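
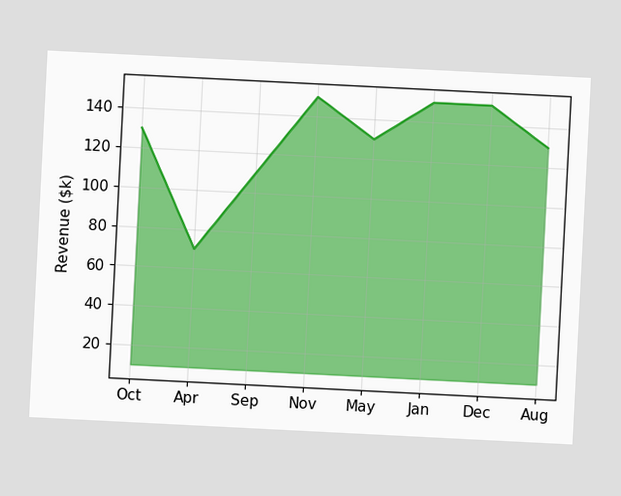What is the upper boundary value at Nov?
The chart is tilted about 3° clockwise. At Nov the upper boundary is at $150k.

$150k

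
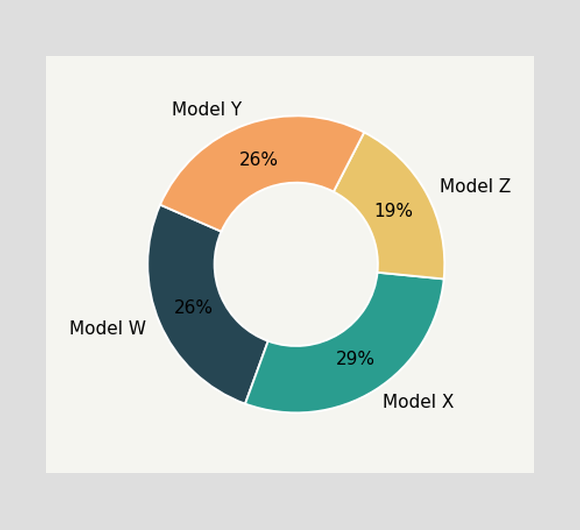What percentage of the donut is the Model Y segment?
26%

The Model Y segment takes up 26% of the ring.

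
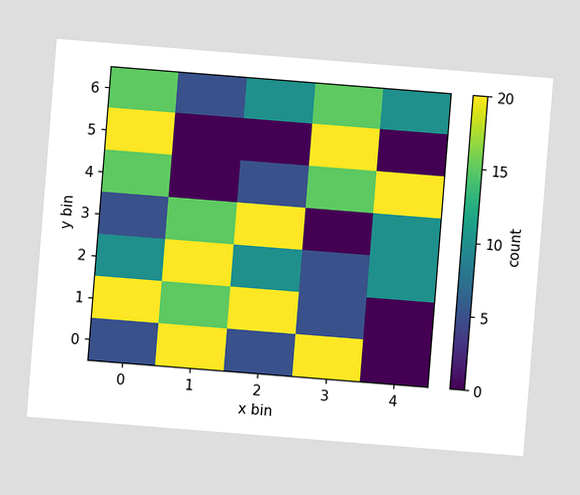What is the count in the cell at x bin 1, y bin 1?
The chart is tilted about 5° clockwise. Matching the cell (1, 1) against the colorbar gives 15.

15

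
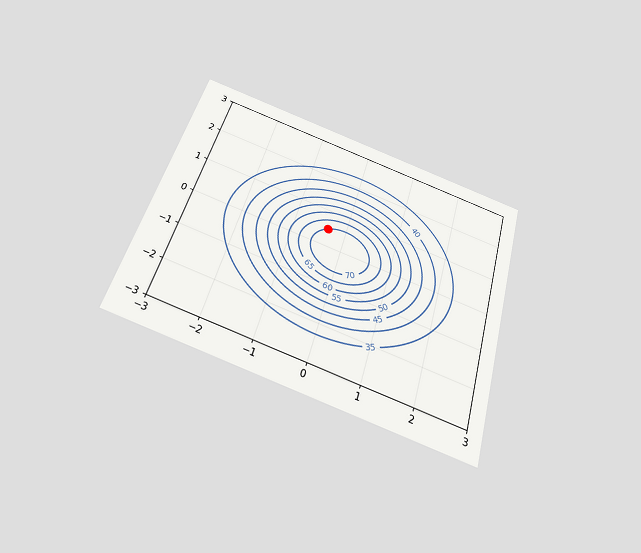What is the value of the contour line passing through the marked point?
70

The chart is tilted about 16° clockwise and viewed slightly from below. The marked point sits on the contour labelled 70.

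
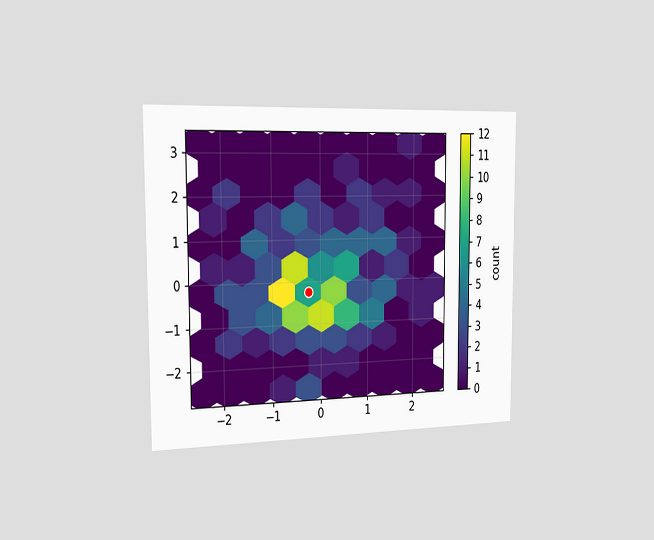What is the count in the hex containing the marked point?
The chart is viewed slightly from the left. The marked hex reads 7 on the colorbar.

7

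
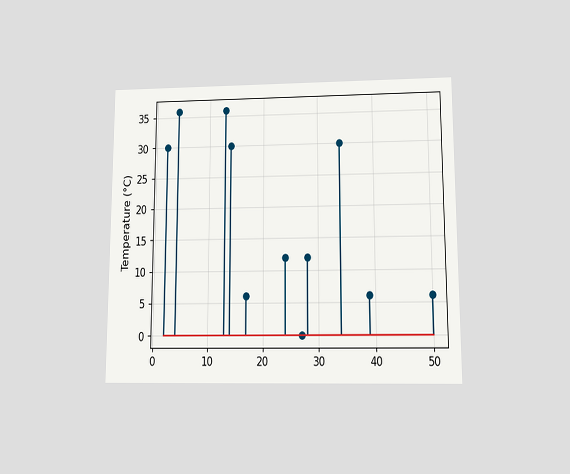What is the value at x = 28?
12°C

The chart is viewed slightly from below. The stem at x=28 reaches 12°C.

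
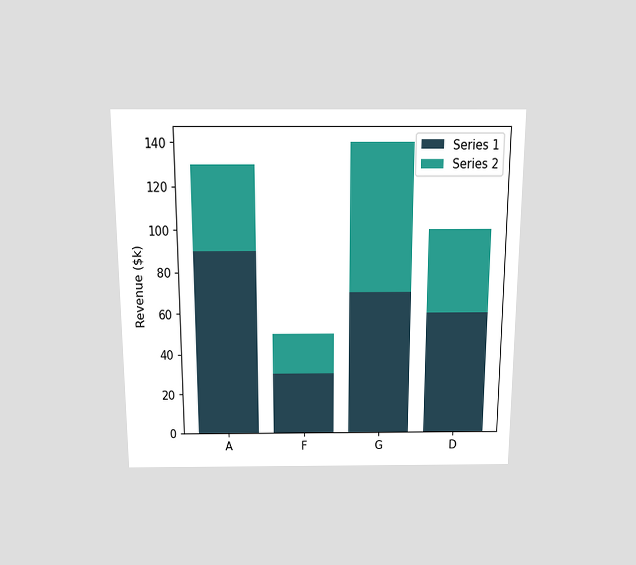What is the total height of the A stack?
The chart is viewed slightly from above. The A stack's top reaches $130k on the y-axis.

$130k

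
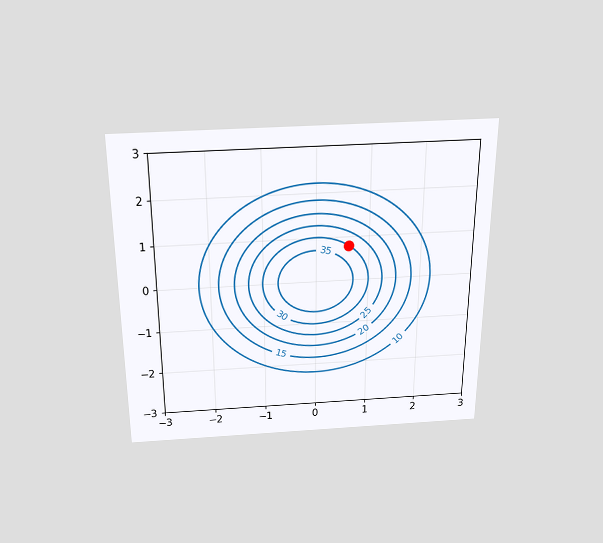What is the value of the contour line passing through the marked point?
The chart is viewed slightly from above. The marked point sits on the contour labelled 30.

30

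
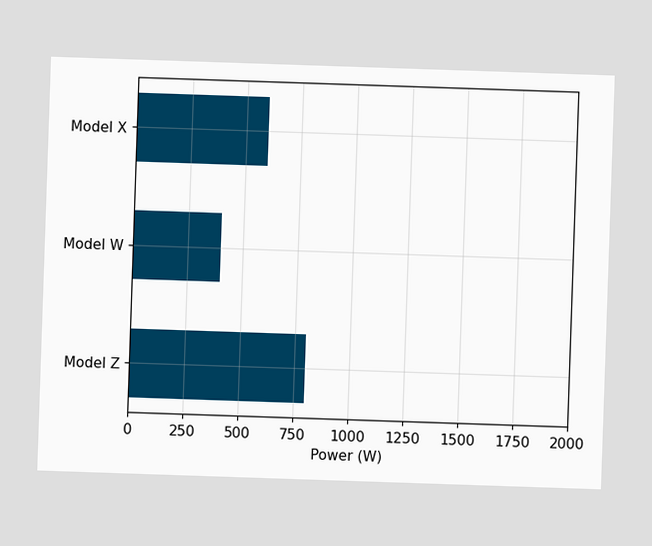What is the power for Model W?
400W

Reading along the chart's x-axis, the Model W bar reaches 400W.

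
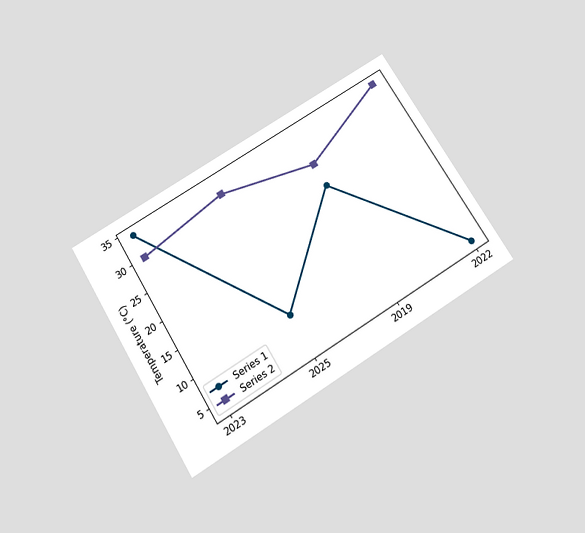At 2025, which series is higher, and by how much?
The chart is tilted about 32° counter-clockwise and viewed slightly from below. At 2025, Series 2 sits above the other line by 22°C.

Series 2, by 22°C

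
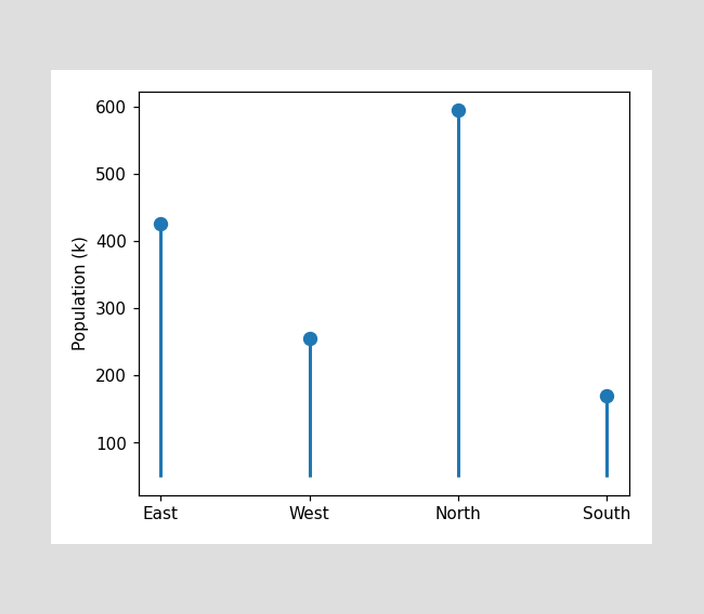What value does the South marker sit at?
170k

The South marker sits at 170k.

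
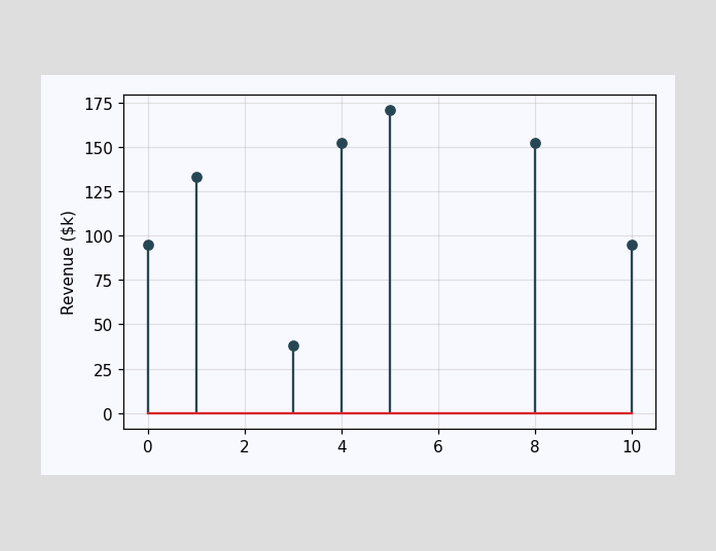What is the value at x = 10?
$95k

The stem at x=10 reaches $95k.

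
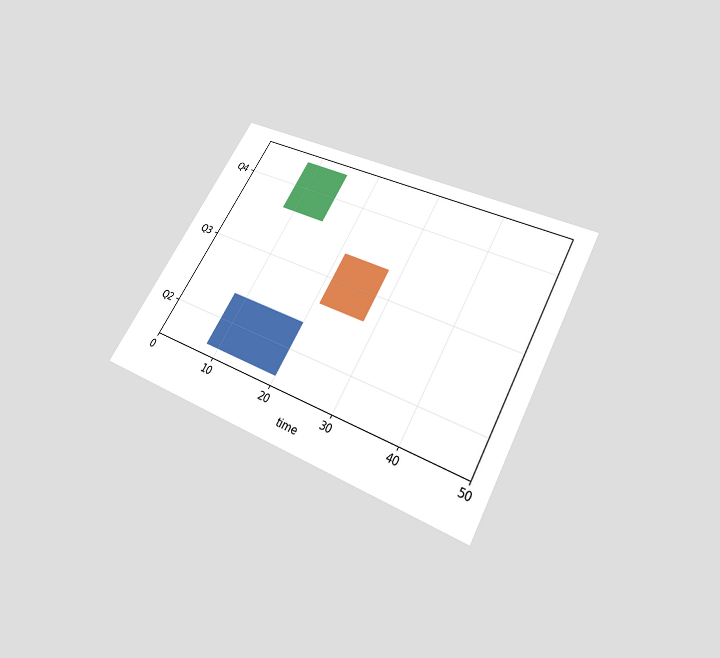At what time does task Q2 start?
The chart is tilted about 29° clockwise and viewed slightly from below. The Q2 bar begins at t=8.

8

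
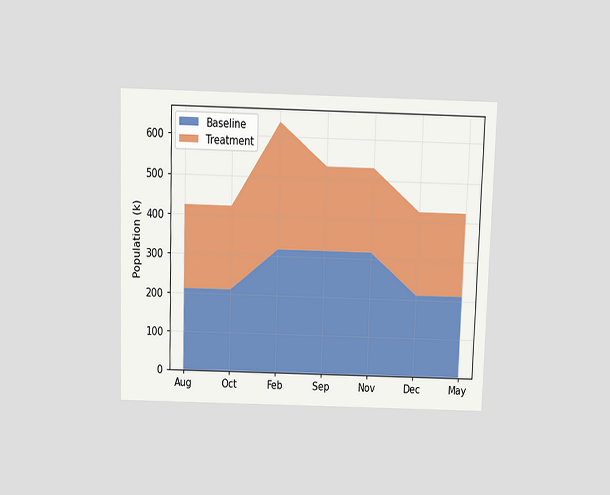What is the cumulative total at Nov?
The chart is viewed slightly from above. The stacked total at Nov reaches 530k.

530k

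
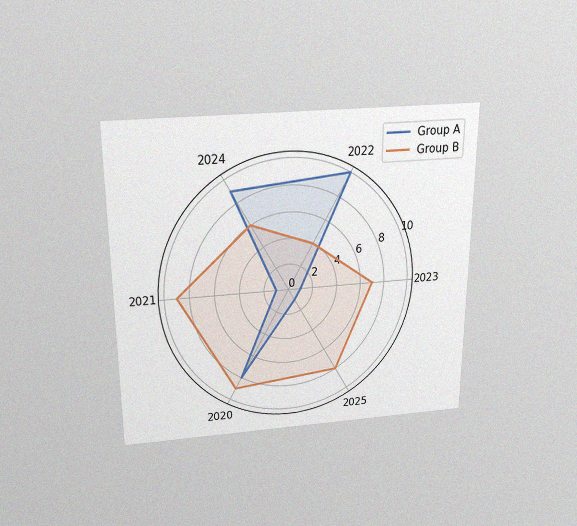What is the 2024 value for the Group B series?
The chart is viewed slightly from above, with some photo noise. On the 2024 axis, Group B reaches 6.

6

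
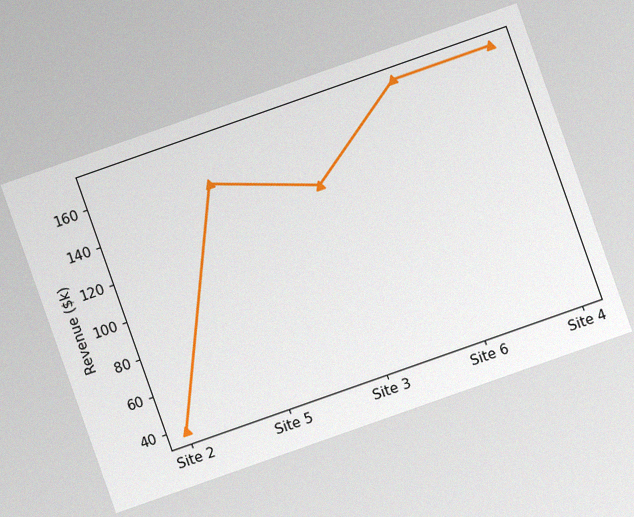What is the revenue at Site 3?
The chart is tilted about 19° counter-clockwise, with some photo noise. At Site 3, the line is at $133k.

$133k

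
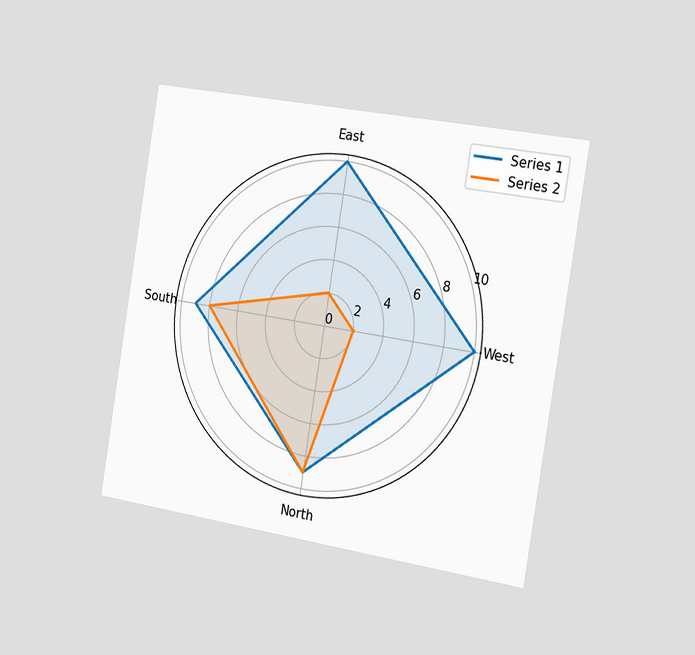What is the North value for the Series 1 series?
9

The chart is tilted about 9° clockwise and viewed slightly from the right. On the North axis, Series 1 reaches 9.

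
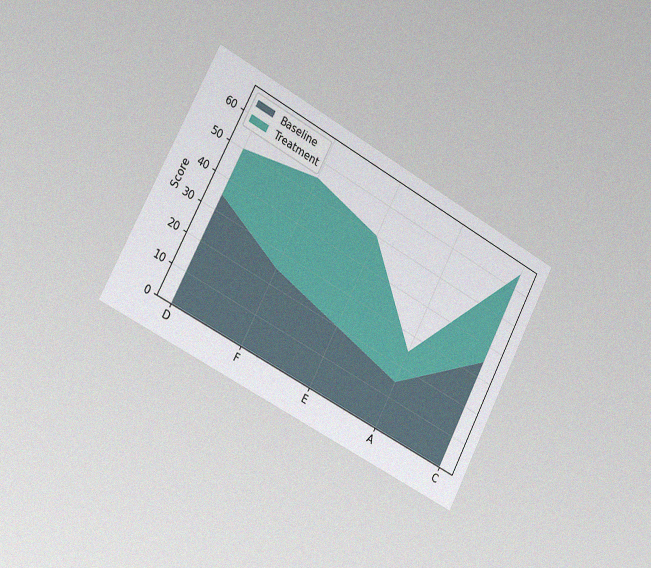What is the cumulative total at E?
The chart is tilted about 28° clockwise and viewed slightly from the left, with some photo noise. The stacked total at E reaches 50.

50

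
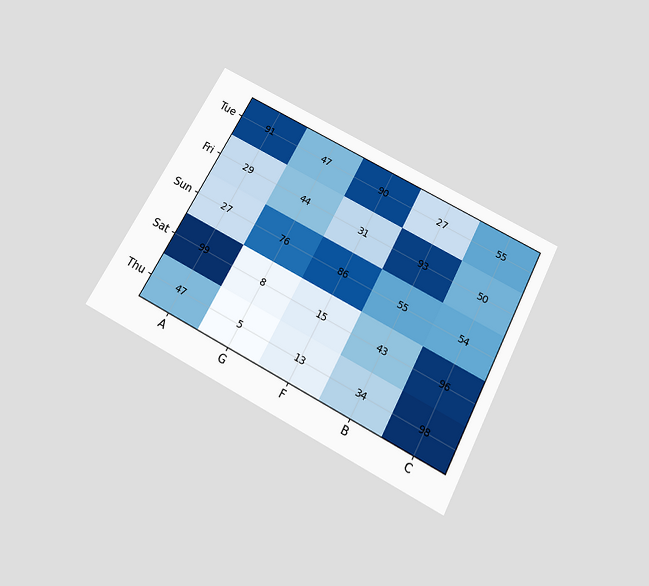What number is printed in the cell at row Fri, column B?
The chart is tilted about 28° clockwise and viewed slightly from below. The (Fri, B) cell reads 93.

93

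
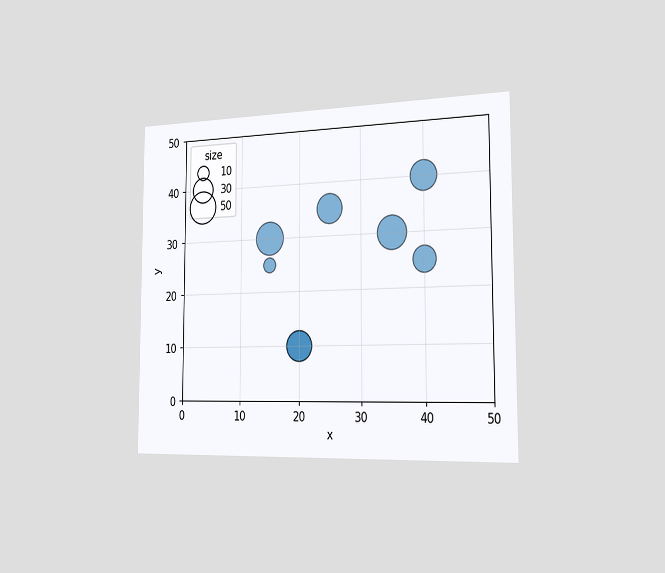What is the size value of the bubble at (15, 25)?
The chart is viewed slightly from the right. Matching the bubble at (15, 25) against the size legend gives 10.

10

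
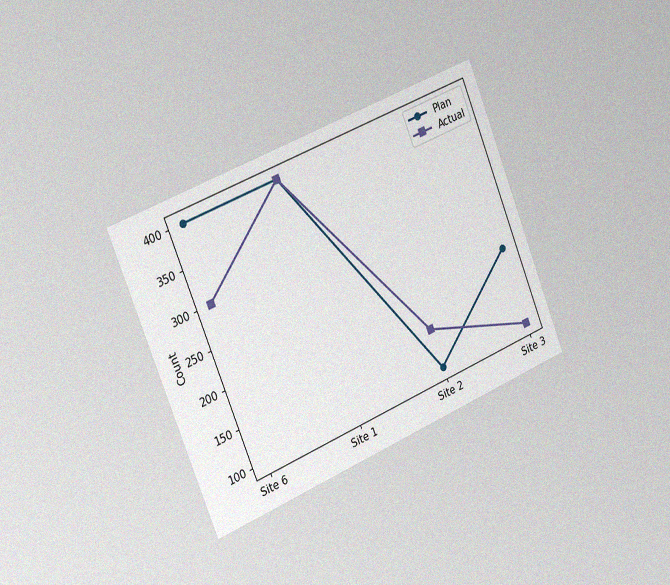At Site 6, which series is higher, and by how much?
The chart is tilted about 22° counter-clockwise and viewed slightly from the left, with some photo noise. At Site 6, Plan sits above the other line by 100.

Plan, by 100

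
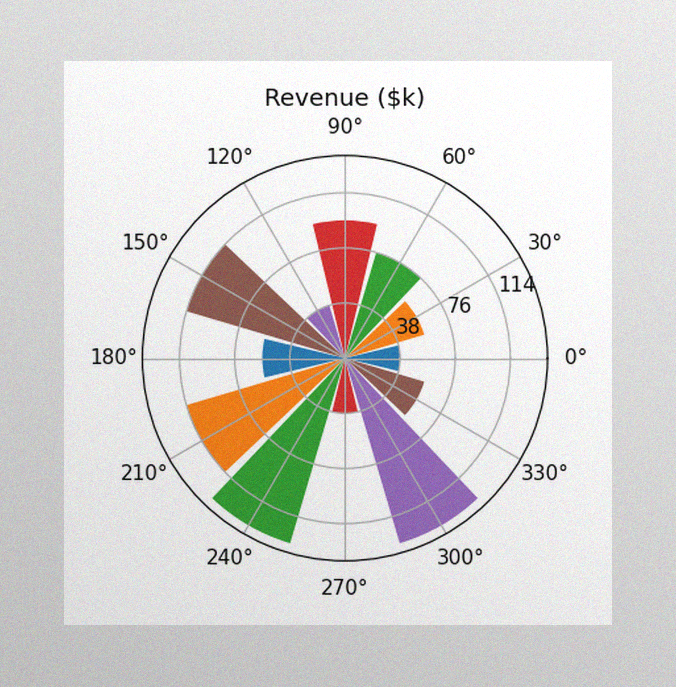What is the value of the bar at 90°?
$95k

The image has some photo noise and uneven lighting. The bar at 90° reaches $95k on the radial axis.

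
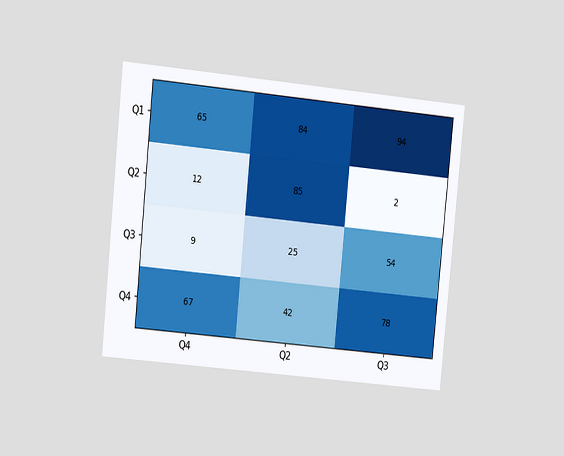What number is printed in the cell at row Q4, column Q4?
67

The chart is tilted about 6° clockwise and viewed slightly from the left. The (Q4, Q4) cell reads 67.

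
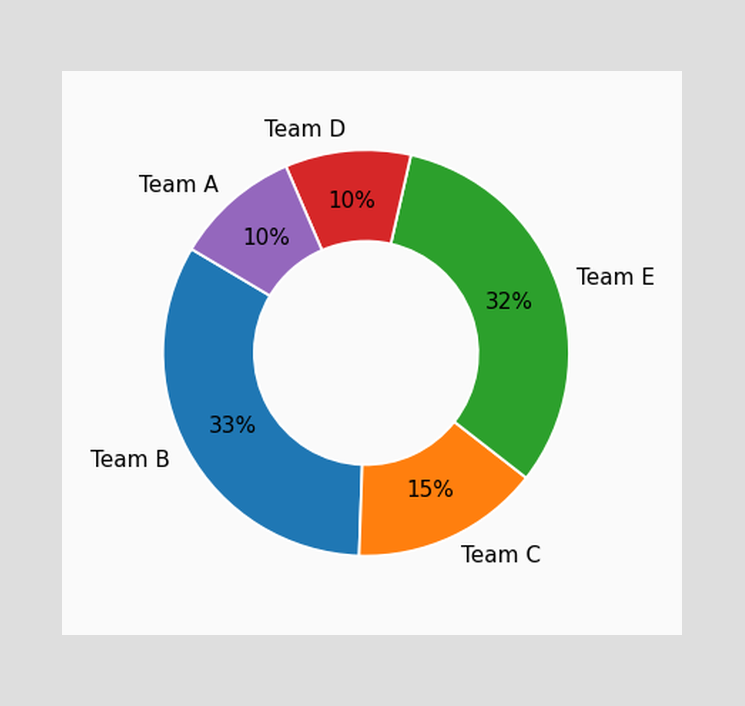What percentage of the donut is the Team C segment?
15%

The Team C segment takes up 15% of the ring.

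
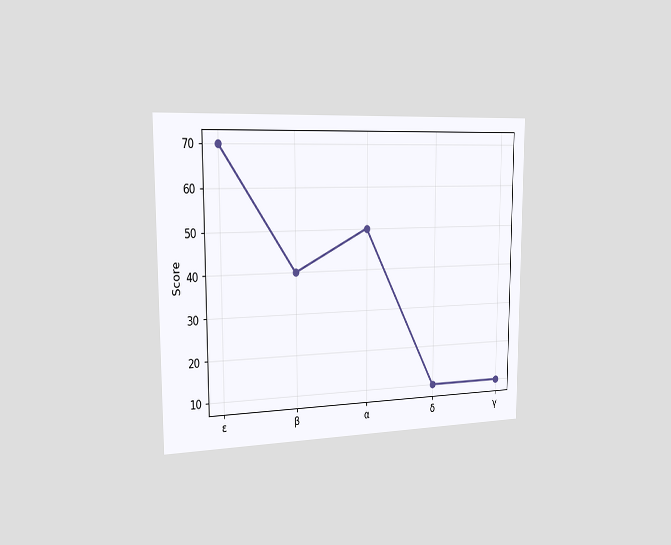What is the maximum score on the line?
The chart is viewed slightly from the left. The highest point is at ε, and reading across to the y-axis gives 70.

70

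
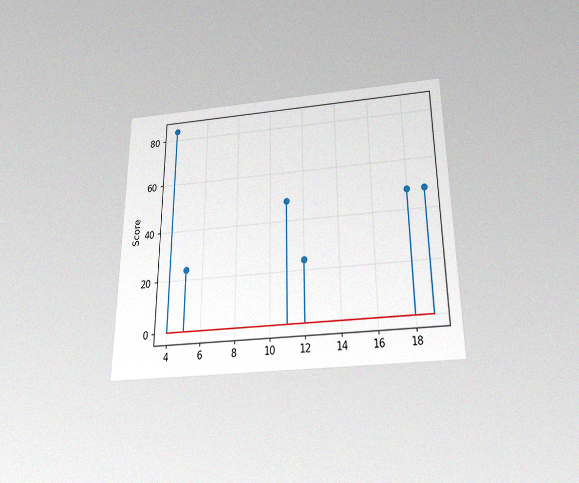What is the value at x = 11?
The chart is viewed slightly from below, with some photo noise. The stem at x=11 reaches 48.

48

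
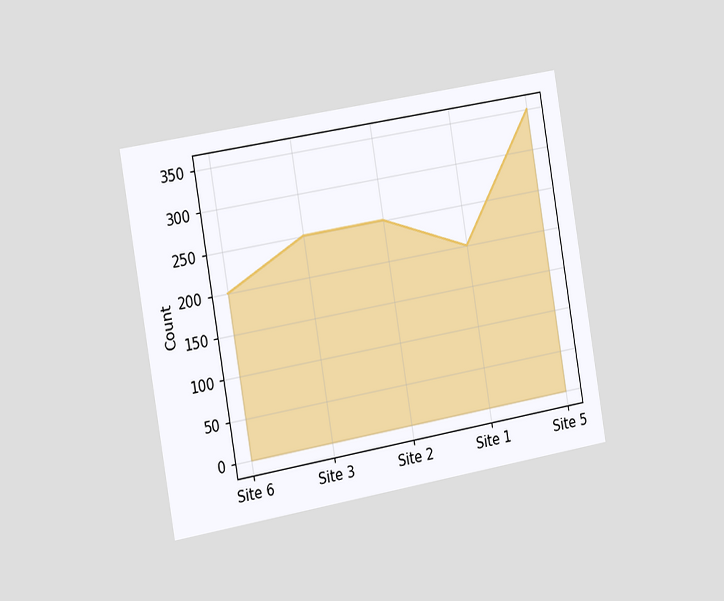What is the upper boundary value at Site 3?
250

The chart is tilted about 10° counter-clockwise and viewed slightly from the left. At Site 3 the upper boundary is at 250.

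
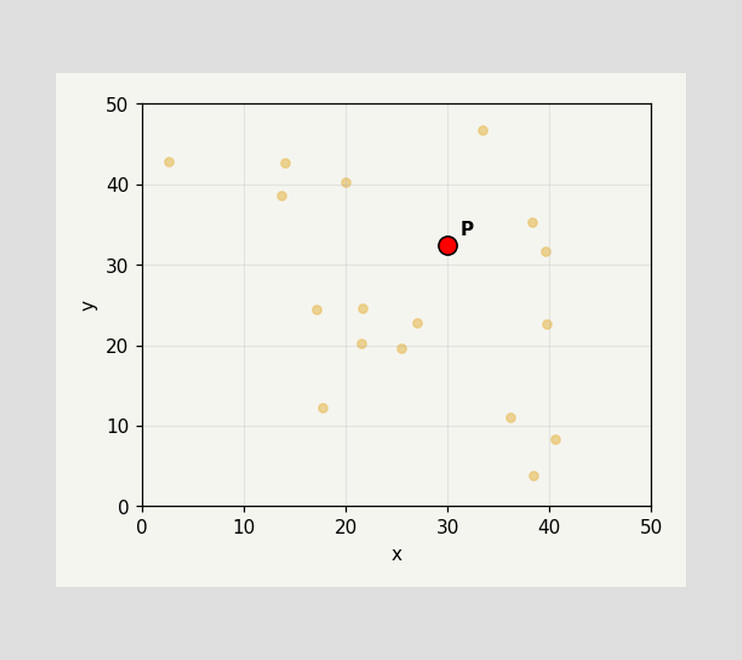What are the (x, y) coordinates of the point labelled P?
(30, 32.5)

Following the gridlines from P to each axis, P sits at (30, 32.5).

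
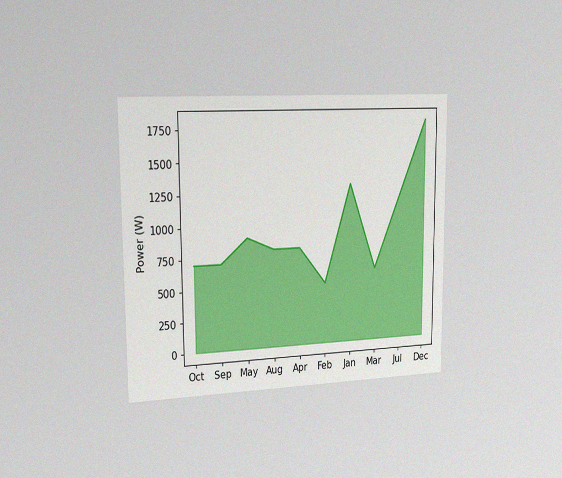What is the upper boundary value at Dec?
1800W

The chart is viewed slightly from the left, with some photo noise. At Dec the upper boundary is at 1800W.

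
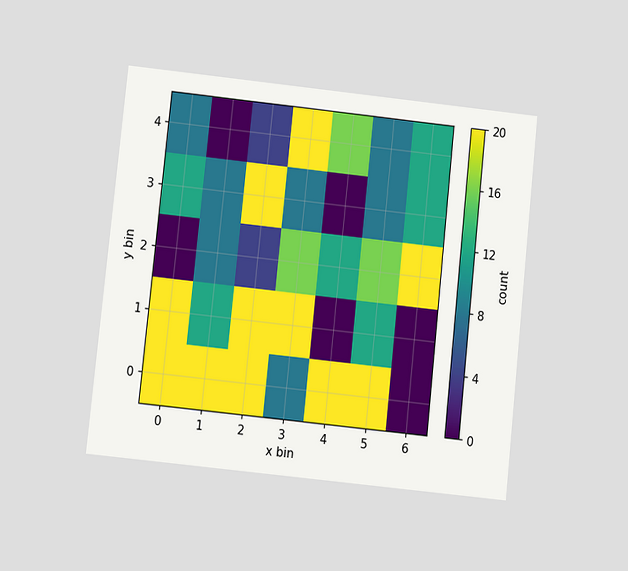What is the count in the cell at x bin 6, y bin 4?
The chart is tilted about 6° clockwise and viewed at a slight angle. Matching the cell (6, 4) against the colorbar gives 12.

12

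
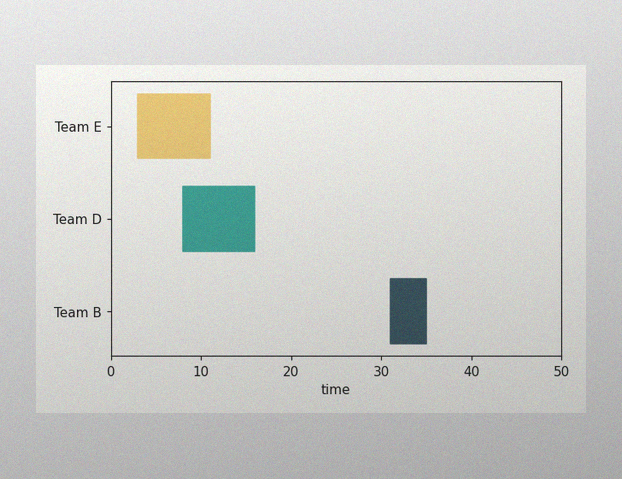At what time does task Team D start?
The image has some photo noise and uneven lighting. The Team D bar begins at t=8.

8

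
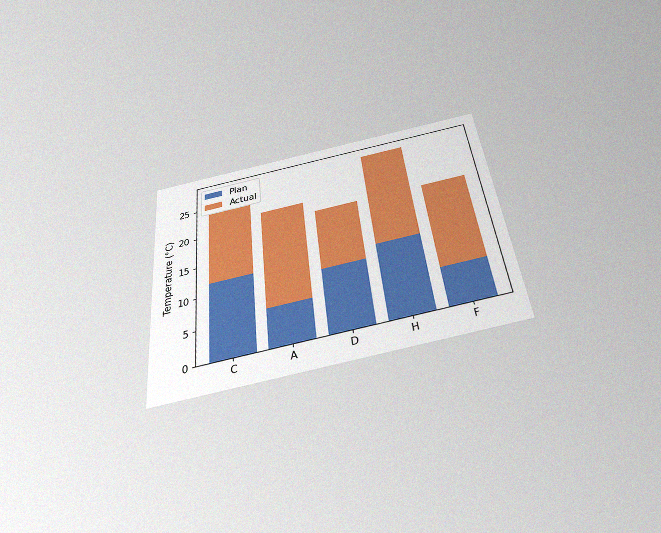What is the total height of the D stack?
20°C

The chart is tilted about 6° counter-clockwise and viewed slightly from below, with some photo noise. The D stack's top reaches 20°C on the y-axis.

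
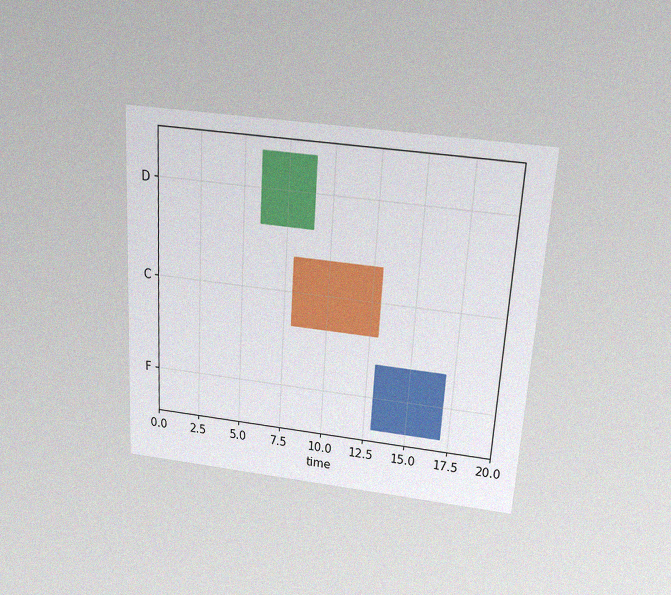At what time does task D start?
6

The chart is tilted about 3° clockwise and viewed slightly from above, with some photo noise. The D bar begins at t=6.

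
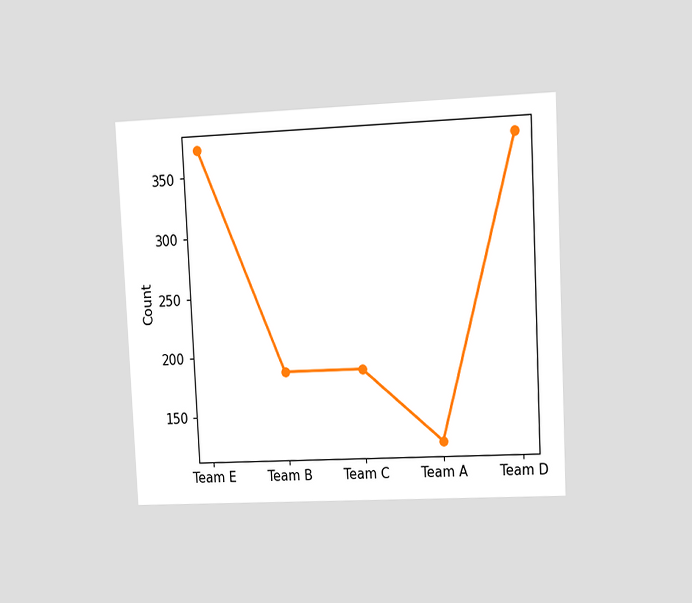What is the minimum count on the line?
124

The chart is tilted about 3° counter-clockwise and viewed at a slight angle. The lowest point is at Team A, and reading across to the y-axis gives 124.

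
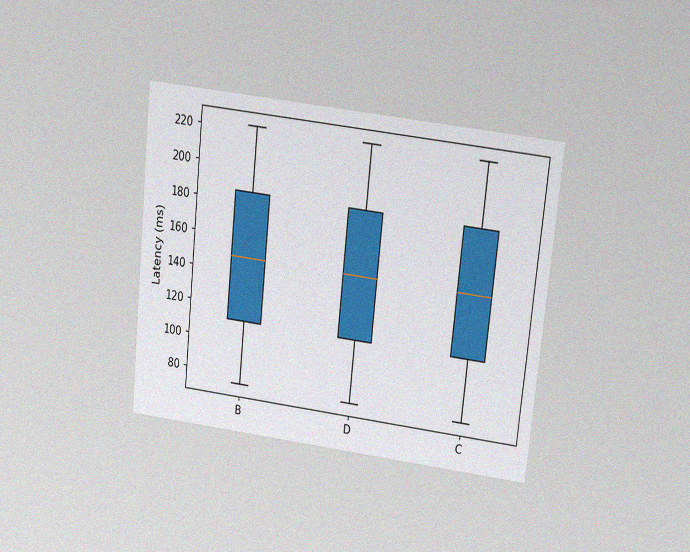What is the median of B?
148ms

The chart is tilted about 6° clockwise and viewed slightly from above, with some photo noise. The median line in the B box sits at 148ms.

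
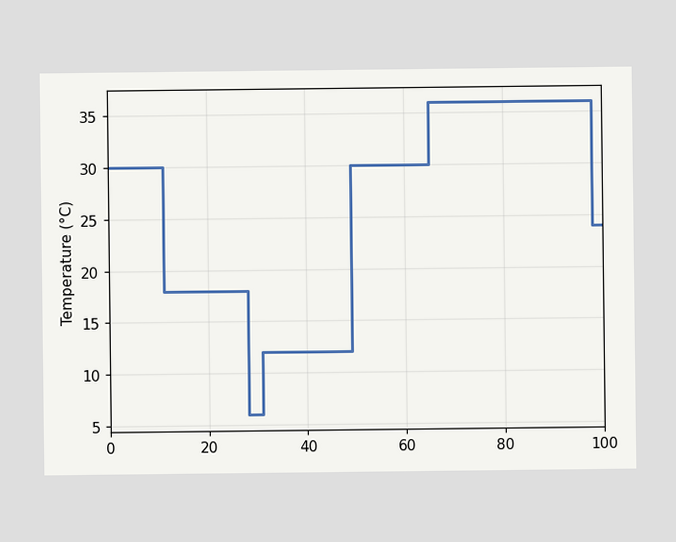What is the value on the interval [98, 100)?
24°C

On [98, 100) the step sits at 24°C.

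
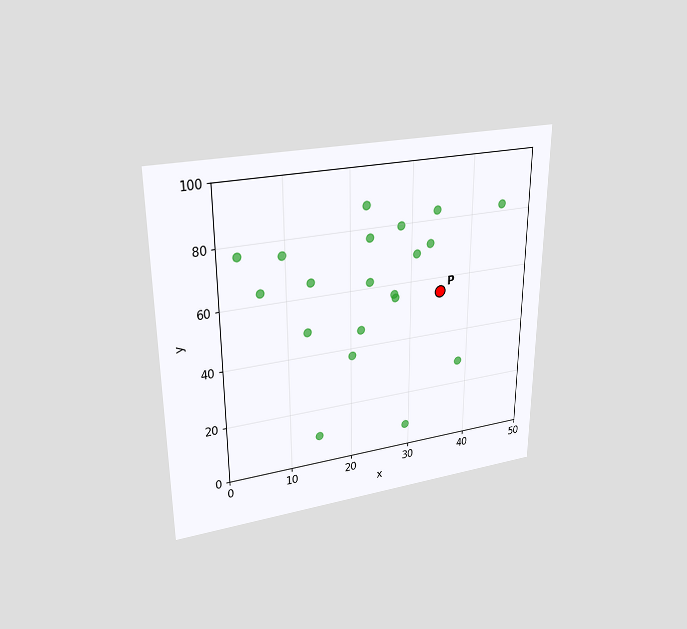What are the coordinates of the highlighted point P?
(35, 55)

The chart is viewed slightly from above. Following the gridlines from P to each axis, P sits at (35, 55).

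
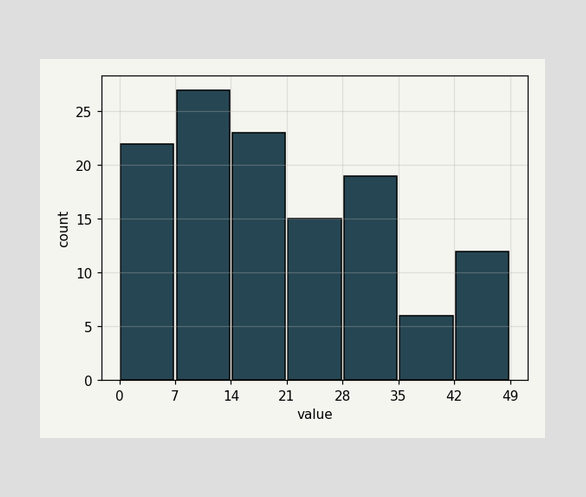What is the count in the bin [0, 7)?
The [0, 7) bin has height 22.

22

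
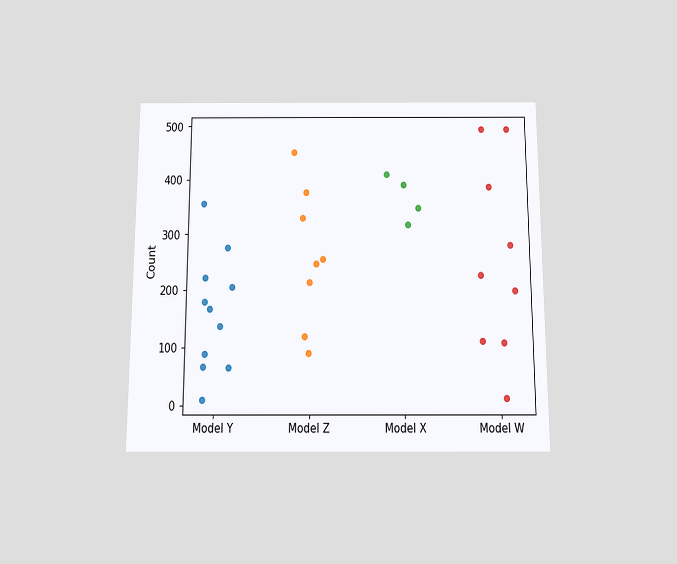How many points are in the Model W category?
The chart is viewed slightly from below. Counting the markers in the Model W column gives 9.

9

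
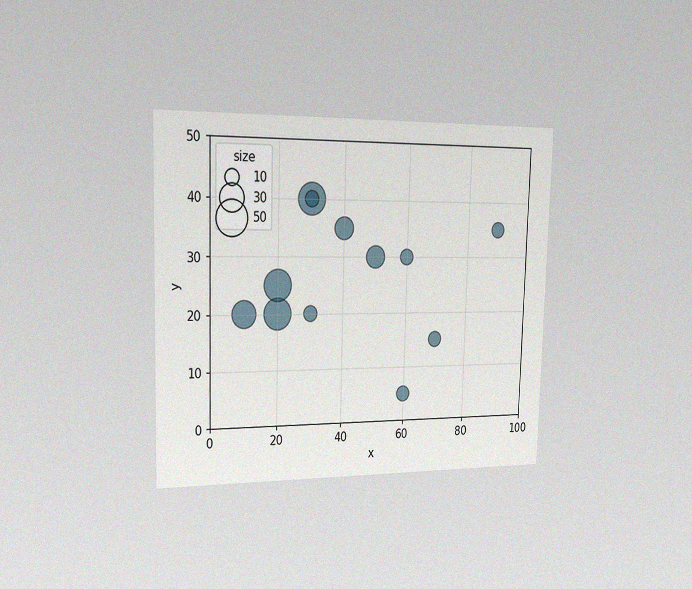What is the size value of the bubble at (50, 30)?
20

The chart is viewed slightly from the left, with some photo noise. Matching the bubble at (50, 30) against the size legend gives 20.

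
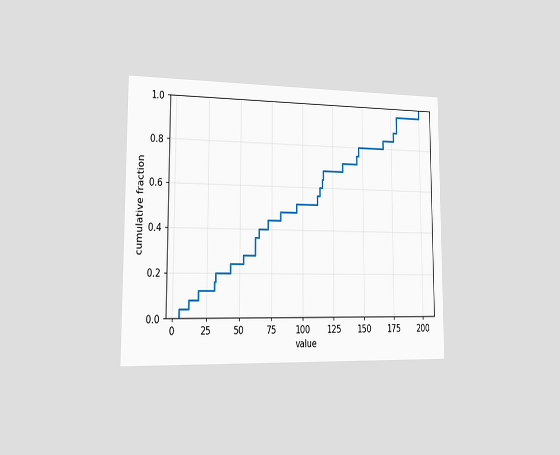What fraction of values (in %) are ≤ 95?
52%

The chart is viewed slightly from the left. At x=95 the ECDF step is at 52%.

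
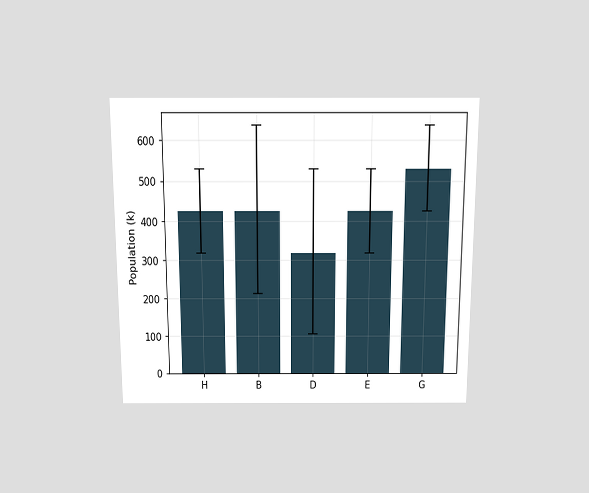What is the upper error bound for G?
The chart is viewed slightly from above. The G bar's upper whisker reaches 636k.

636k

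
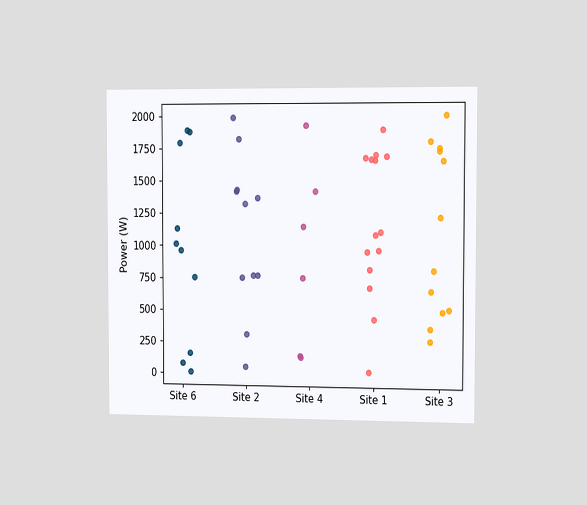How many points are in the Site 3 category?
12

The chart is viewed slightly from the right. Counting the markers in the Site 3 column gives 12.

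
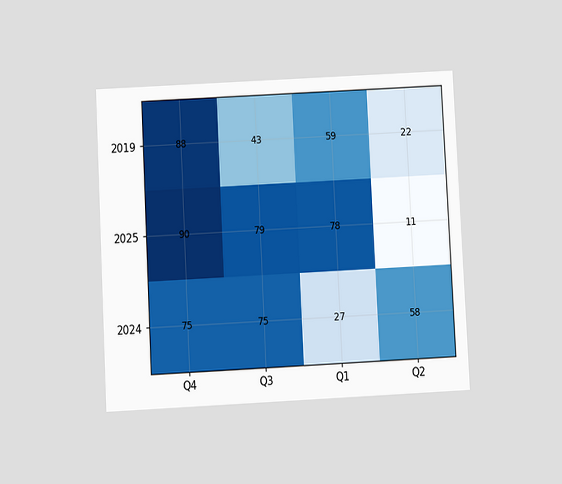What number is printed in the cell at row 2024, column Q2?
58

The chart is tilted about 3° counter-clockwise and viewed slightly from below. The (2024, Q2) cell reads 58.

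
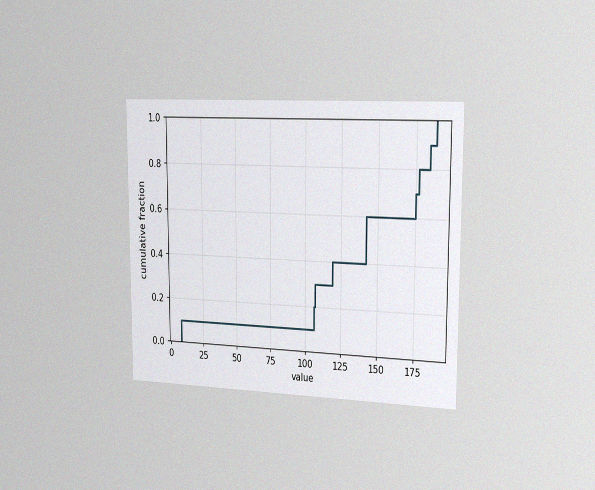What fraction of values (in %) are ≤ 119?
40%

The chart is viewed slightly from the right, with some photo noise. At x=119 the ECDF step is at 40%.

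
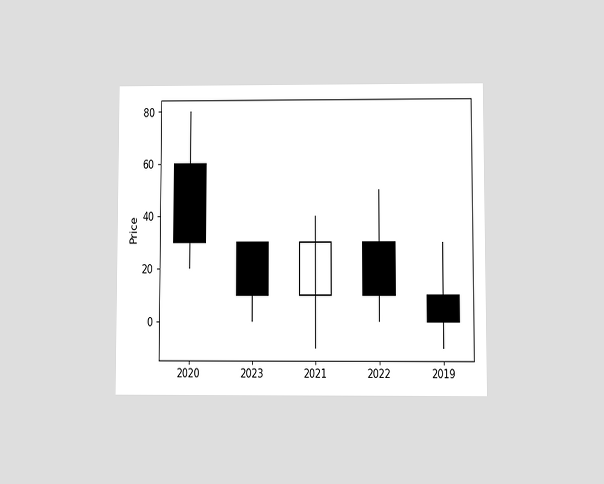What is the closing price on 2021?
30

The chart is viewed at a slight angle. The 2021 candle closes at 30.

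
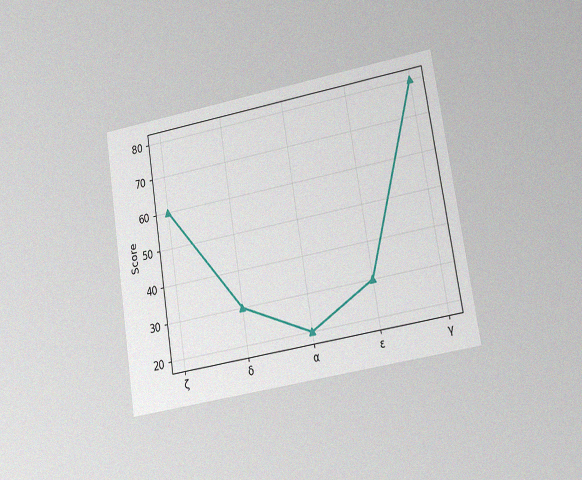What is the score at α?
20

The chart is tilted about 9° counter-clockwise and viewed at a slight angle, with some photo noise. At α, the line is at 20.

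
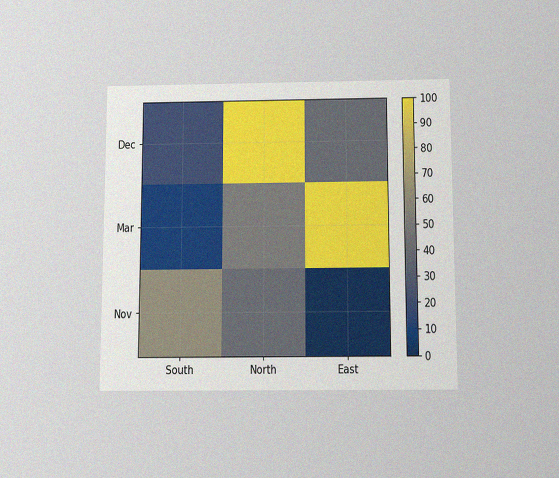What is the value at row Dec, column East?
40

The chart is viewed slightly from below, with some photo noise. Matching cell (Dec, East) against the colorbar gives 40.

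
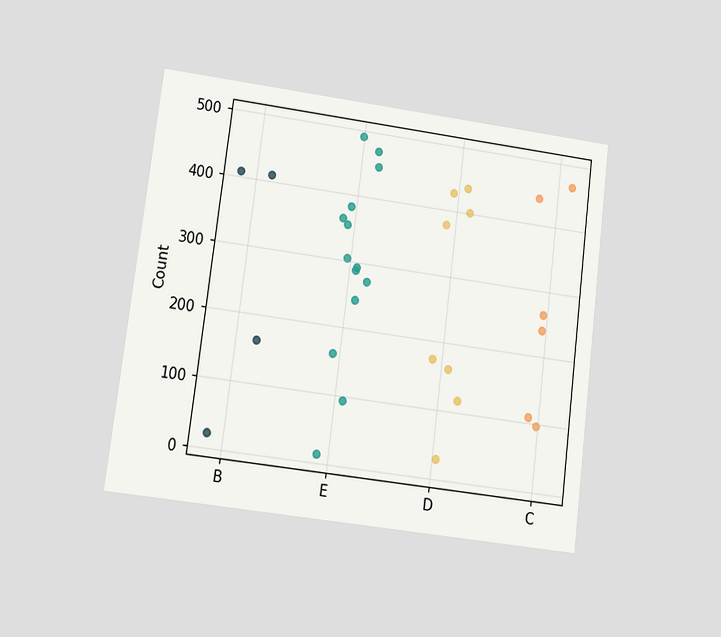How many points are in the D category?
8

The chart is tilted about 7° clockwise and viewed at a slight angle. Counting the markers in the D column gives 8.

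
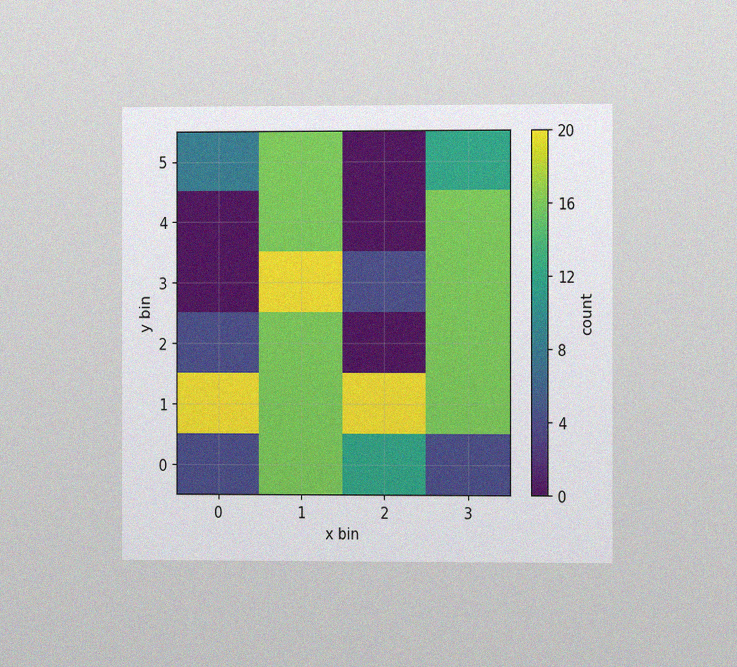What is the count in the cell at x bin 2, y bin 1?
20

The chart is viewed slightly from the right, with some photo noise. Matching the cell (2, 1) against the colorbar gives 20.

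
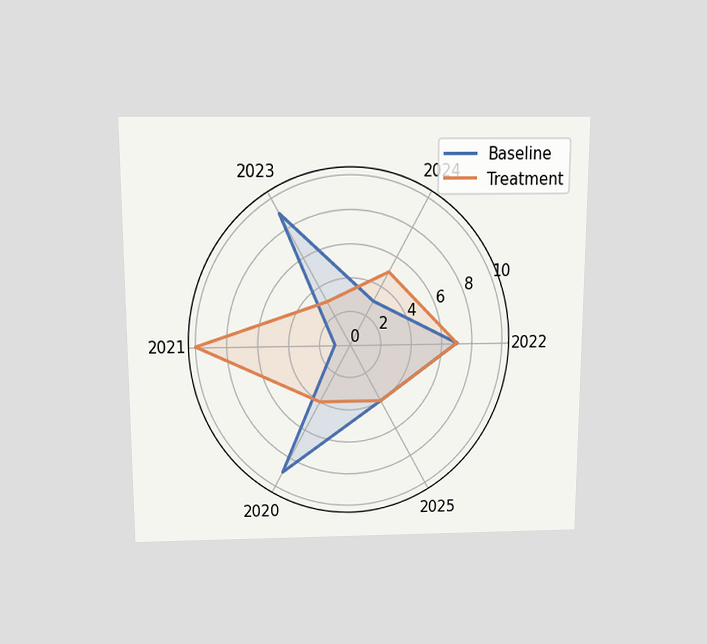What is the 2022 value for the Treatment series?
7

The chart is viewed slightly from above. On the 2022 axis, Treatment reaches 7.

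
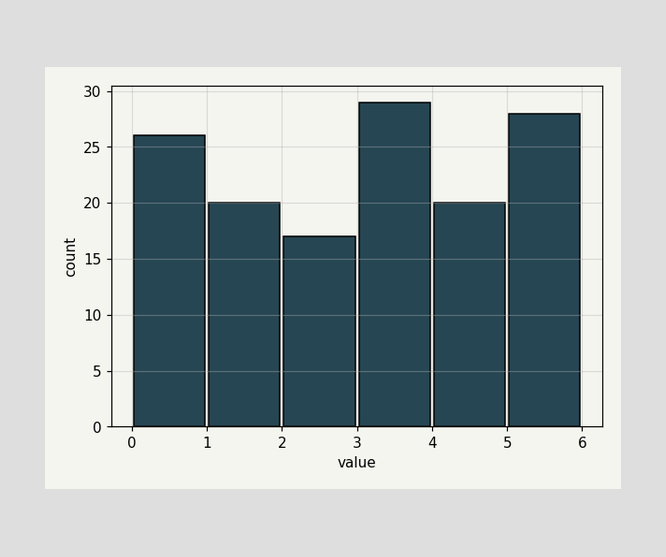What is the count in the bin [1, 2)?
The [1, 2) bin has height 20.

20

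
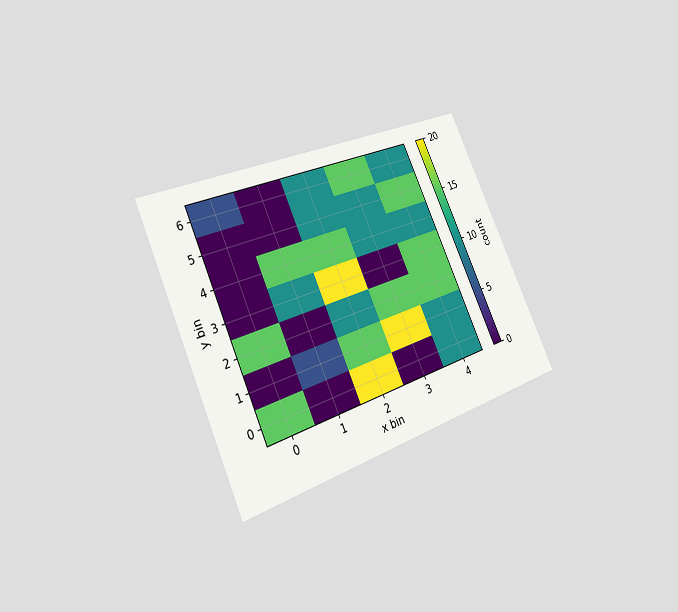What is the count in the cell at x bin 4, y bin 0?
10

The chart is tilted about 24° counter-clockwise and viewed slightly from the left. Matching the cell (4, 0) against the colorbar gives 10.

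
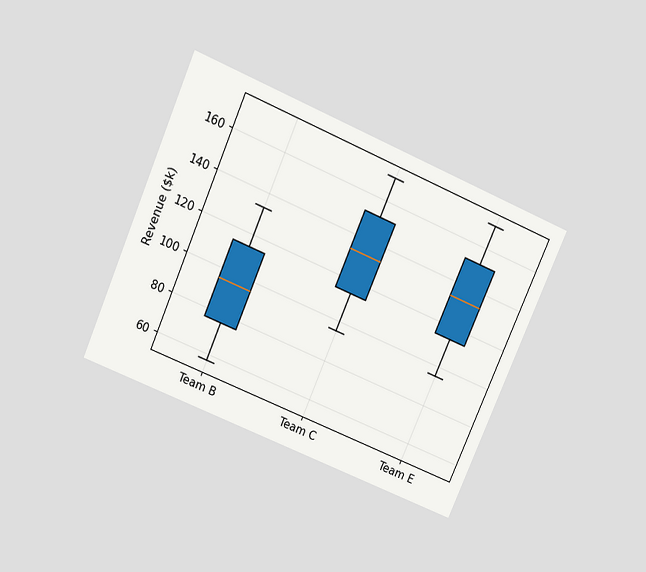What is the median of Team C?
$133k

The chart is tilted about 23° clockwise and viewed slightly from above. The median line in the Team C box sits at $133k.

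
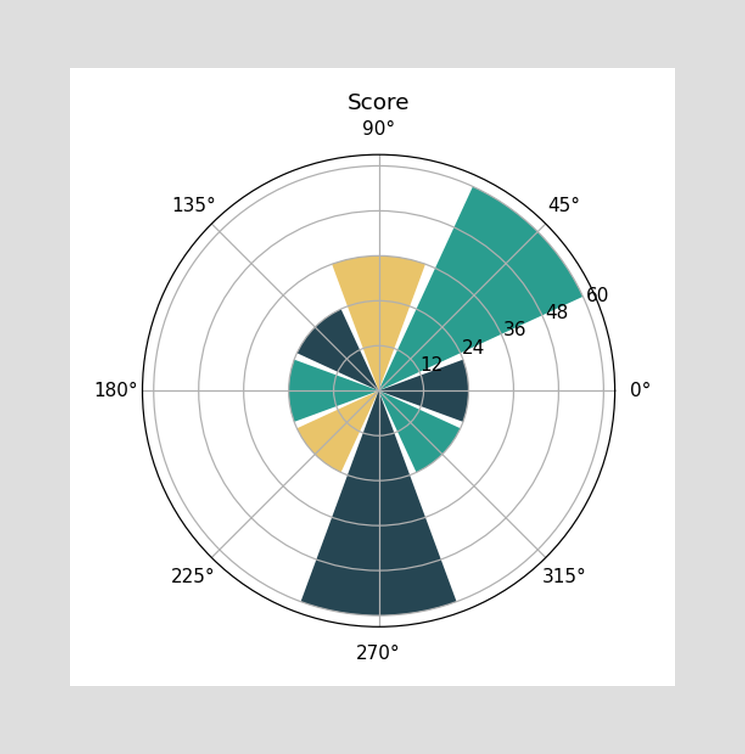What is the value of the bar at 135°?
24

The bar at 135° reaches 24 on the radial axis.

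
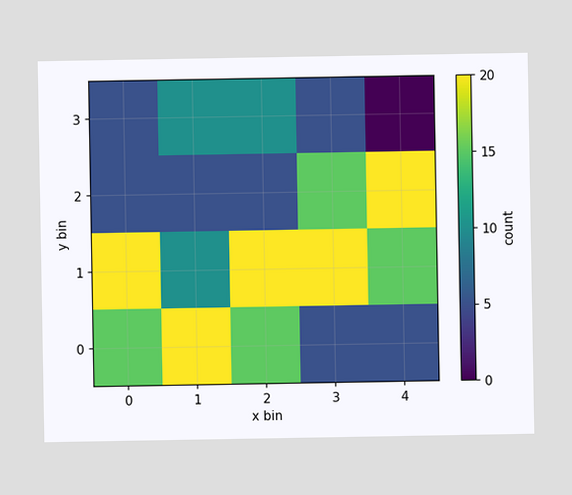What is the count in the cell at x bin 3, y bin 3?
Matching the cell (3, 3) against the colorbar gives 5.

5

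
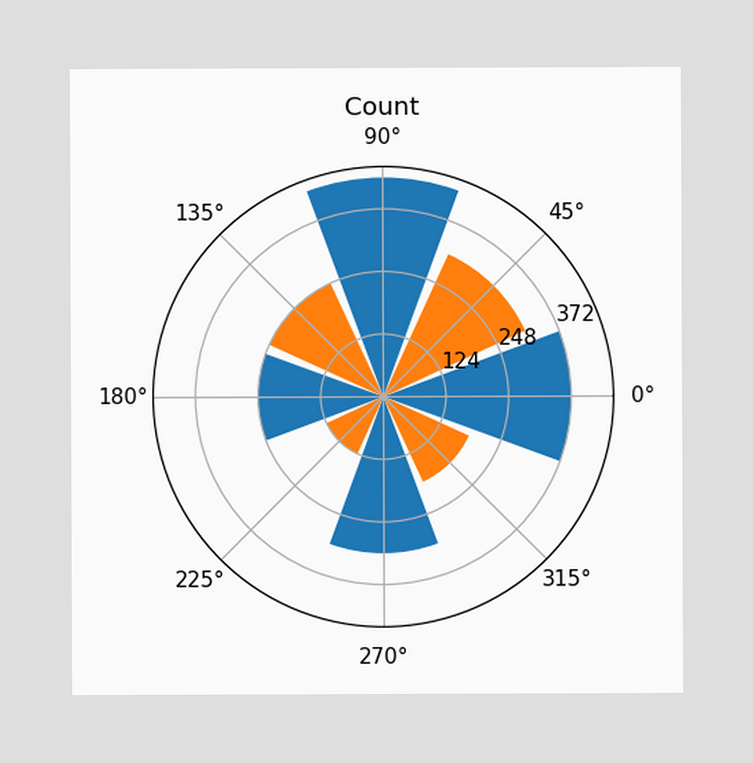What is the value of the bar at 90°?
The bar at 90° reaches 434 on the radial axis.

434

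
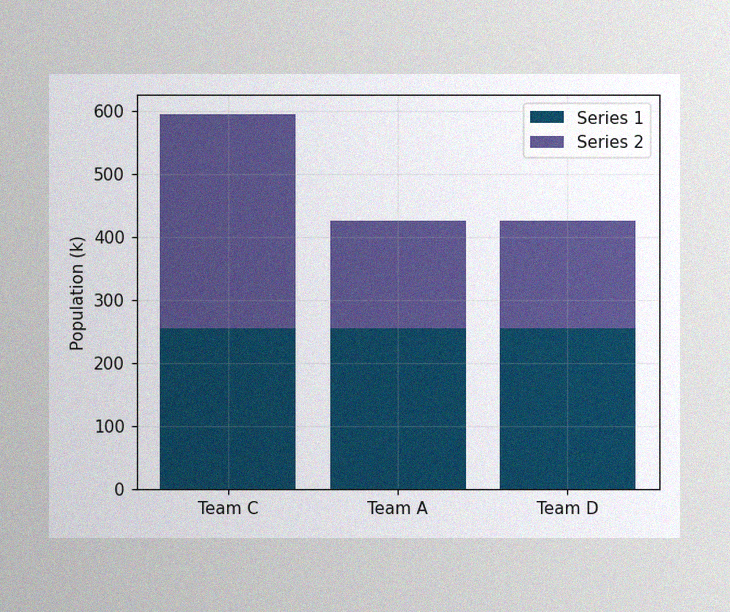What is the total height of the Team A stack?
The image has some photo noise and uneven lighting. The Team A stack's top reaches 425k on the y-axis.

425k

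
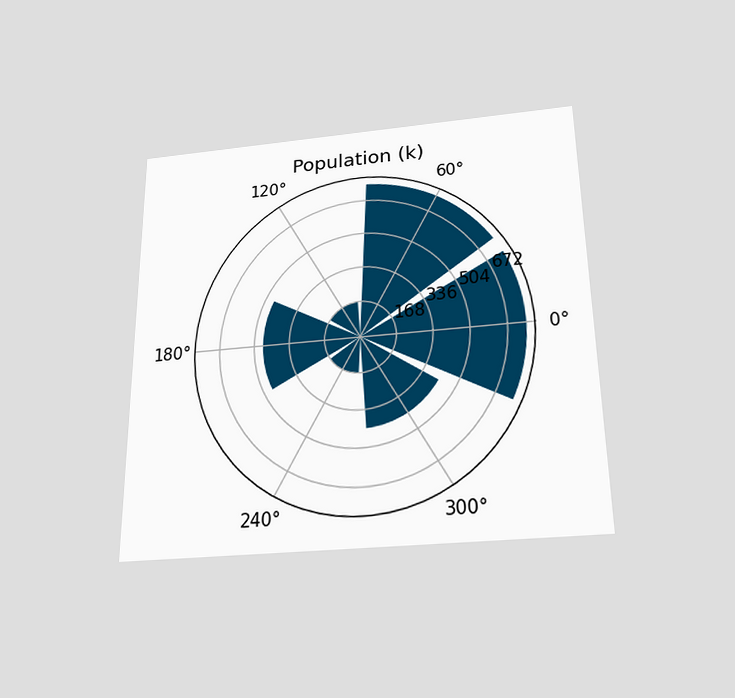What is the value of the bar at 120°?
The chart is viewed slightly from below. The bar at 120° reaches 168k on the radial axis.

168k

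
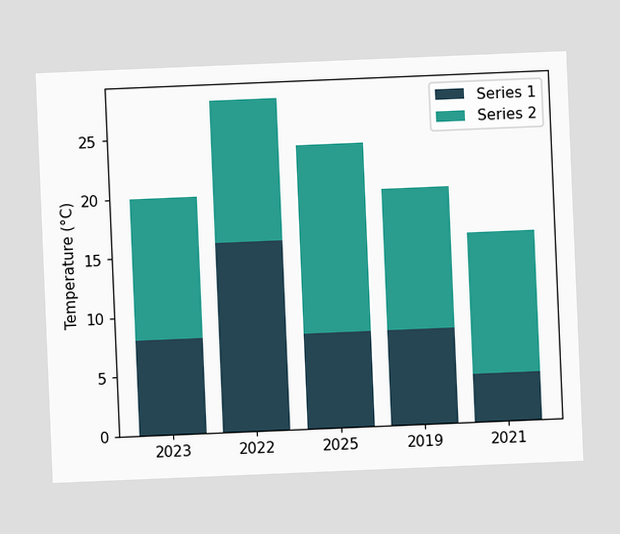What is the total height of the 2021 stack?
16°C

The chart is tilted about 2° counter-clockwise. The 2021 stack's top reaches 16°C on the y-axis.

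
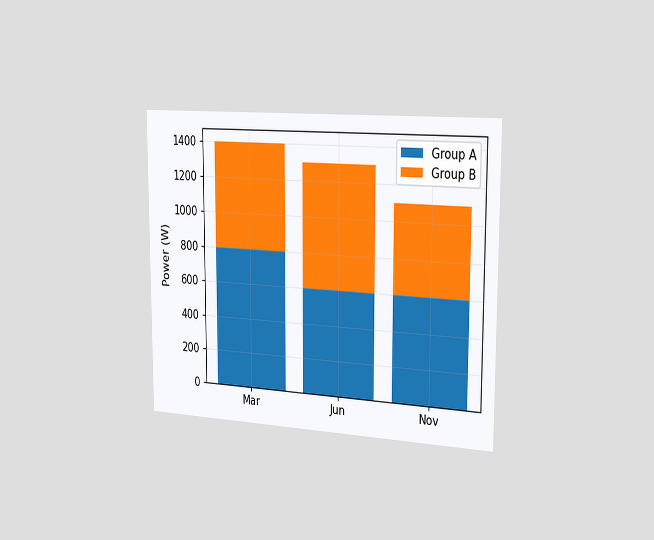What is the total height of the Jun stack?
The chart is viewed slightly from the right. The Jun stack's top reaches 1300W on the y-axis.

1300W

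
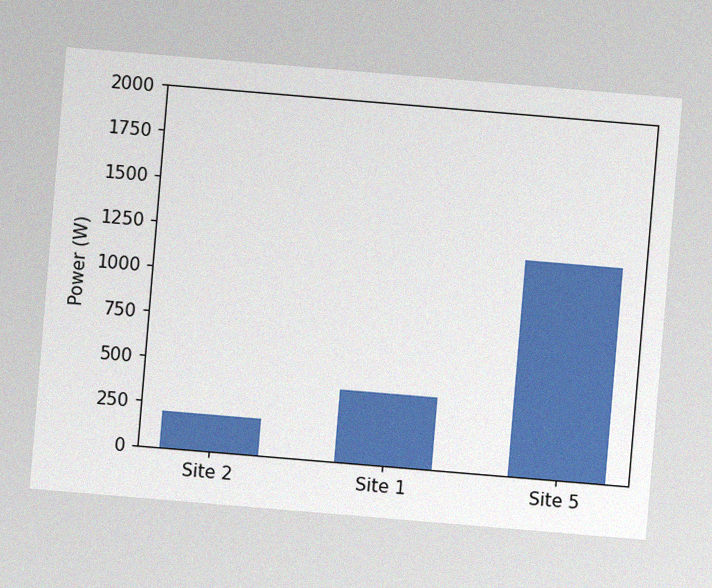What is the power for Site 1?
The chart is tilted about 5° clockwise, with some photo noise. Reading along the chart's y-axis, the Site 1 bar reaches 400W.

400W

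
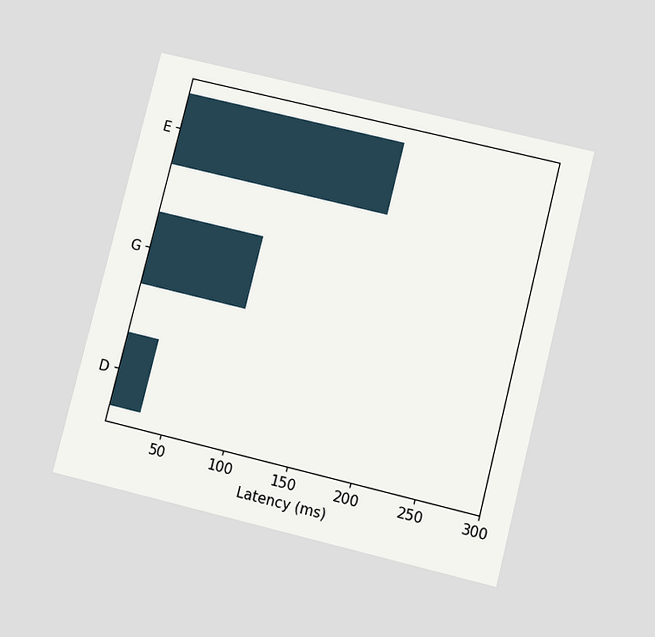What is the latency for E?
180ms

The chart is tilted about 14° clockwise and viewed slightly from below. Reading along the chart's x-axis, the E bar reaches 180ms.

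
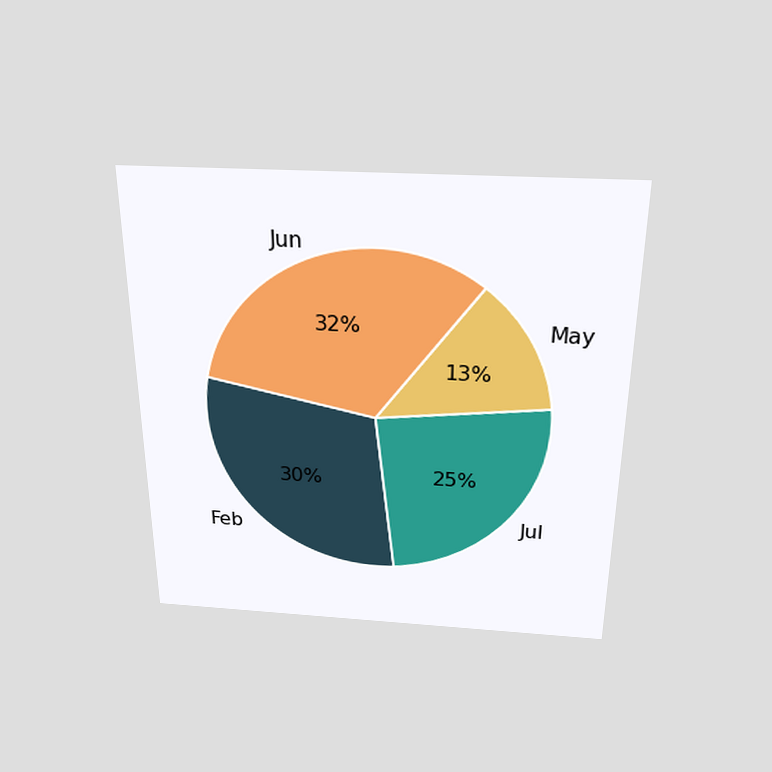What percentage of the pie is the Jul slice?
The chart is viewed slightly from above. The Jul slice takes up 25% of the pie.

25%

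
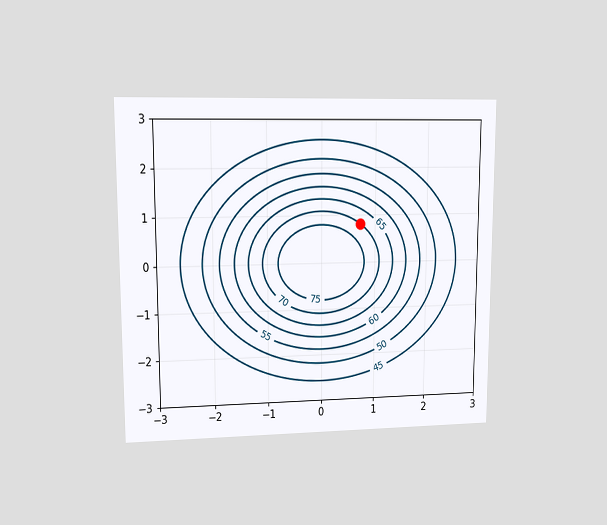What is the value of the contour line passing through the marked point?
70

The chart is viewed at a slight angle. The marked point sits on the contour labelled 70.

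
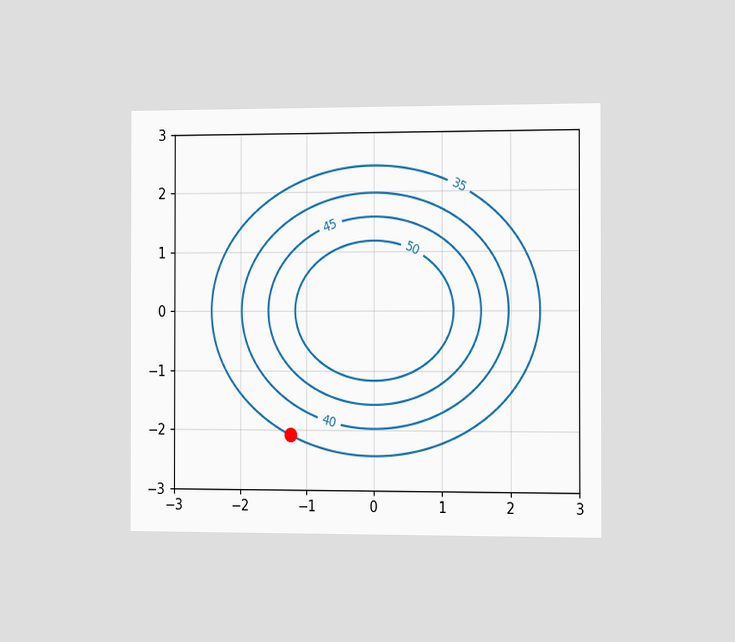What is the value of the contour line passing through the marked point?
The chart is viewed slightly from the right. The marked point sits on the contour labelled 35.

35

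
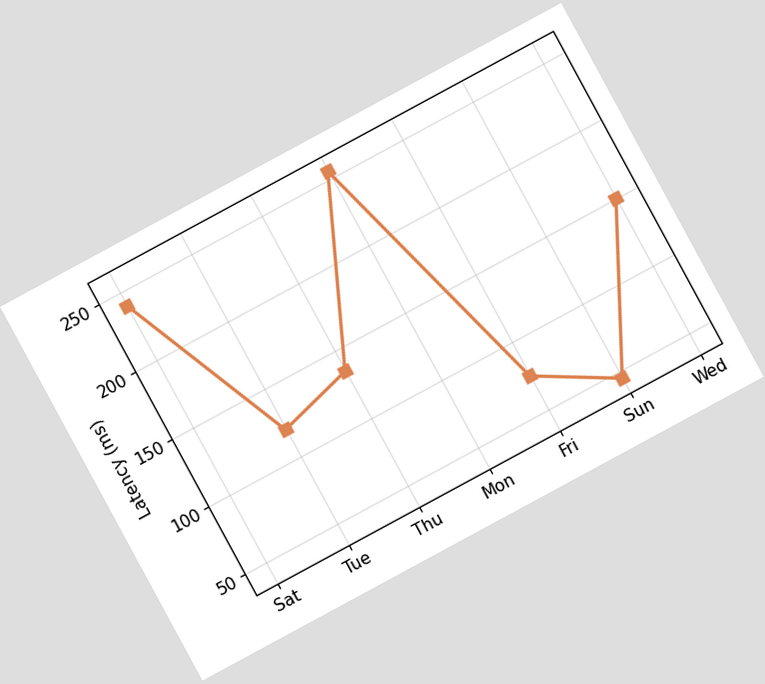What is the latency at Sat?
240ms

The chart is tilted about 28° counter-clockwise. At Sat, the line is at 240ms.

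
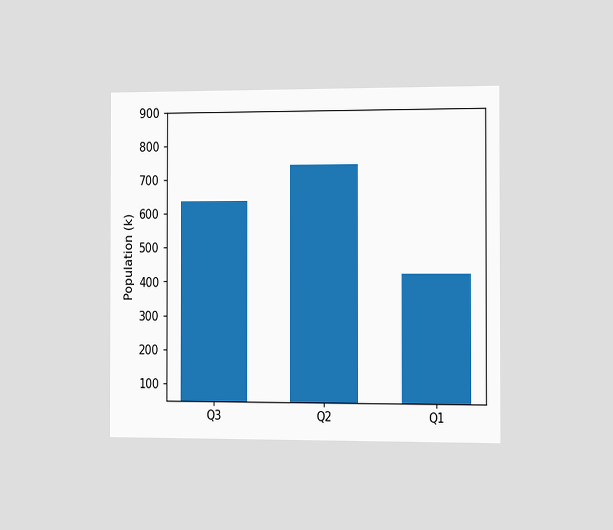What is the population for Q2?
The chart is viewed slightly from the right. Reading along the chart's y-axis, the Q2 bar reaches 742k.

742k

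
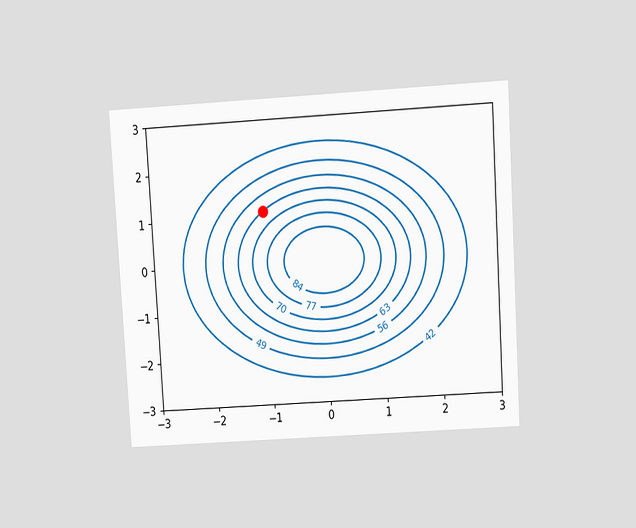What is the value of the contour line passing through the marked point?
The chart is tilted about 3° counter-clockwise and viewed slightly from above. The marked point sits on the contour labelled 63.

63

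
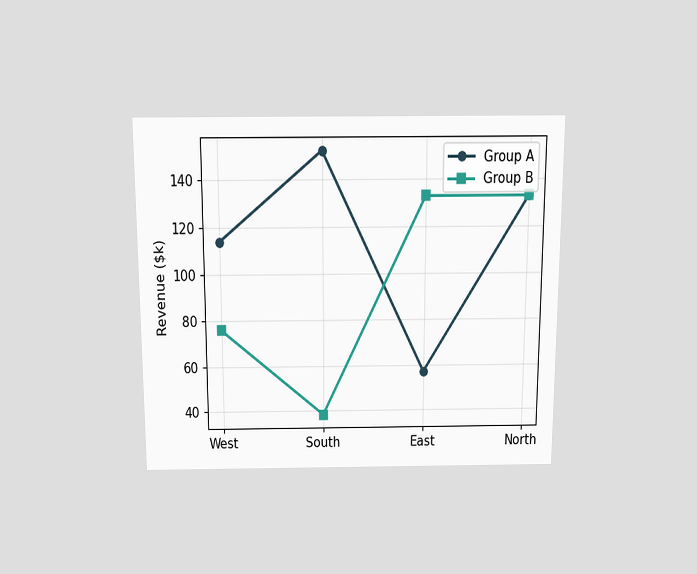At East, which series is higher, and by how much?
The chart is viewed slightly from above. At East, Group B sits above the other line by $76k.

Group B, by $76k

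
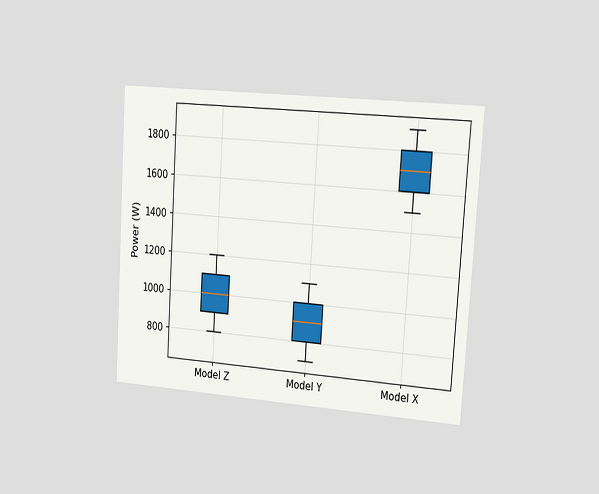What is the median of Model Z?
The chart is tilted about 4° clockwise and viewed slightly from the right. The median line in the Model Z box sits at 1000W.

1000W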